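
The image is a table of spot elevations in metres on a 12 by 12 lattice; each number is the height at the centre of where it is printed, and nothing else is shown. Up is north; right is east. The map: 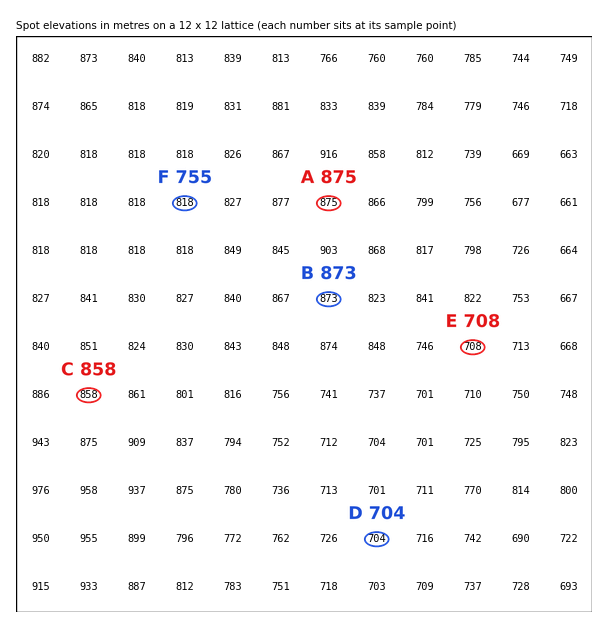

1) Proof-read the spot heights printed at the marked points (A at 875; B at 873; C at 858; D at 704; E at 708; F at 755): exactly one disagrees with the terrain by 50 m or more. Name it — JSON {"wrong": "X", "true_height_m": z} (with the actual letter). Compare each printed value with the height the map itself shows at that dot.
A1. {"wrong": "F", "true_height_m": 818}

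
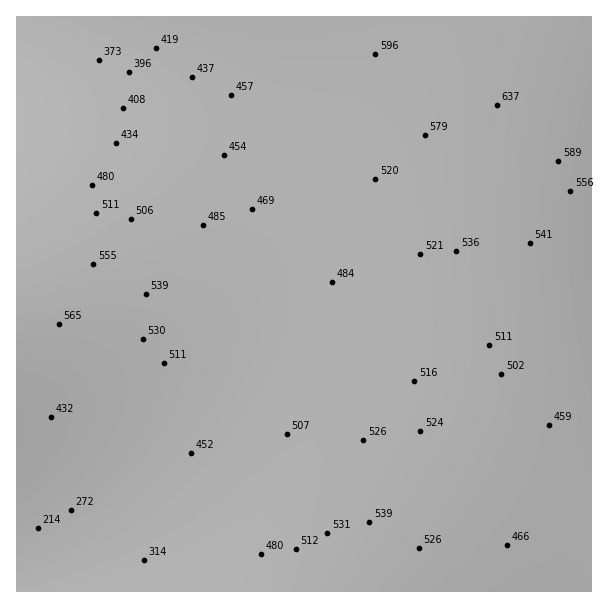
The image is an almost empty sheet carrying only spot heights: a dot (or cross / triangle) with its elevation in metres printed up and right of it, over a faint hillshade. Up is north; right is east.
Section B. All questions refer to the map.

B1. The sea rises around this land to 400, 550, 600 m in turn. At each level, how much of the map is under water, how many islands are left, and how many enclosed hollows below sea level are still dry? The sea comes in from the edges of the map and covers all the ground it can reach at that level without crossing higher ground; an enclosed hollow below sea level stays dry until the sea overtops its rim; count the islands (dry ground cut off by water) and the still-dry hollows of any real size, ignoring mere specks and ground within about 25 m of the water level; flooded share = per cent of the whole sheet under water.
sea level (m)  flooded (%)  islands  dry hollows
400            11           0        0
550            84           0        0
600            92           0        0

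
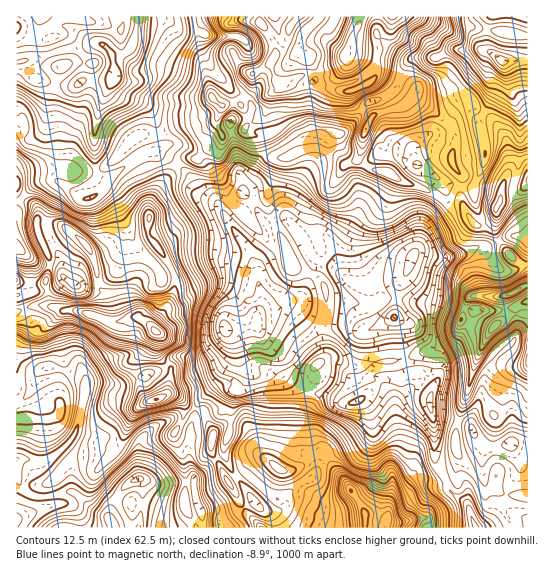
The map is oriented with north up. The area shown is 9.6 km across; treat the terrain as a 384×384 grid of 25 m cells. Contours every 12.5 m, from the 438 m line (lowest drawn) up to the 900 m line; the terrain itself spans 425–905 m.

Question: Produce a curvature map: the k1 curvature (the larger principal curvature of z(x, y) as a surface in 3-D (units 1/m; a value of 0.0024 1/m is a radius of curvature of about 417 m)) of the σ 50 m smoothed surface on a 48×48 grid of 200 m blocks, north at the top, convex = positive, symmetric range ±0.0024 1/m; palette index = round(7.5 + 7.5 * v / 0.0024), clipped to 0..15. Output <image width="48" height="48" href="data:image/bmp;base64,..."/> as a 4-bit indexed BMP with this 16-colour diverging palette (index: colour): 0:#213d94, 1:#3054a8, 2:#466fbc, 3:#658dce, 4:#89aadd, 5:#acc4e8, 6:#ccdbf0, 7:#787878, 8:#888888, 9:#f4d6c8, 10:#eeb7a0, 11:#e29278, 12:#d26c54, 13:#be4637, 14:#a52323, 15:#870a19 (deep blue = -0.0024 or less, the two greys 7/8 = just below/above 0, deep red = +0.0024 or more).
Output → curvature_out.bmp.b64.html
<image width="48" height="48" href="data:image/bmp;base64,Qk32BAAAAAAAAHYAAAAoAAAAMAAAADAAAAABAAQAAAAAAIAEAAATCwAAEwsAABAAAAAAAAAAlD0hAKhUMAC8b0YAzo1lAN2qiQDoxKwA8NvMAHh4eACIiIgAyNb0AKC37gB4kuIAVGzSADdGvgAjI6UAGQqHAJmHeKl3mIiIqLmJ6YiIiIjYu9y6iIiZmJmqqph4mIiKprirh4eJiHfZvIq6mXqoiIiJqZmJmIiMmJe5eKiIiIvJrXmZmXuIiImYd5uImYd8mZnYiYeIic+5nYl3eouIiImbmJyXdnd8eI2ZmJmHaP2qjnmZipmYiIh5qJrId4d8iZyZicu4e+ZmrYqoiaiZh3iImYisl3ebq8iYq5eJirZ3q4qImpeIiHiZiZiKqqm5iuiqmIiZm5iHmomoq4iIeImal5h5x4vZePd6qYiIqYiGiYmYvHioaJmJuImH6HisedubmJmauqmHiZmHvGipiJiIuYqI3Xd8ioibiIiZmImIiZh3rXmpiYiIqYqqv/68uqu7qZiJp2d3ioh4namYiIiIqXioe7/8iJhXiHeIp4h3iph4m+iId4iImXeYe2nYmImYeIeJmYiImImXifeId4d4mHeJmWjJeHeIeJmaiYiIiIeHaumJmod3l3iaqoq7mYiJmYeKuZmZqZiHar2ImoiYh2iYeJyJ2IiImIeIqqmZmZq5ip+HeIqodmipqqzttod4iIiImYd3iImZqp3XZ6zLd3m7mN7Lp3aId4iImYd4iHZ5vZn8eLh7ut/cu9mLtmeIeIiHmXiIhoaJn6mu3Mu87/uHrLm6x2eIeIiHmoiJl5mYfqaKiYmqp3qIi4nIu5iYh4eHmoiIqqmHev//6Ki6dlypmma7m7mIiIiHqod4l3eIjLq6/9vqZ36GiZe7iZmHeImZqHeIl3d4m5l2eoisiH+IiIjoeHiId4qYiHiIiHeJnKh3mnbaiK13iIy3iHiIiIqHiIiIh3d4aqiK6nn4ifqIiK2IiImIiZqIiIiIh3Zoq5d9qI24r8mYicmKmYl4qZmIh4iZmId4qpmqaJ6b/JmZieiJmIiKqJeIeIiaqYd4mbu8d33LpniYmuqIiIeaiYeIiZmImZh4qbnNd62olmaIecmIeHioineImph4iYd8qpi9qKqHh3h4iaqXeHmHeod5q5h3iJvrioedjKd3iYh4iIqoiJqHeYiJmqZ3nOyXepmcmpmImJmoiIipiplneJmIiMm+24aIm5ibqKqYiam6iIeKyquIm7qYiKy4iXeJqJd7mXeIiYaamHeIipx4mImamYnniHiYmZh7qHh4iYeJmZh3mY2ru5iIiHr4iHeIiZiKl5l4iJiZmZiZmLqsiJmHh3f7eIh3mYeamJmIiKiZmZiIh7pqmYmHiImvqqmKmYiph6mIiKiIeIiIia3KeoiZqpqZqpqpiIqYeJiIh5l5iZqqmtmZnLmYms2YiJmoeKqIiYd5lol3l3iIireJmLqZmZr+mIqoiaiJmYh5mIl2qYh3e4ed2amqibmLuZuqmoioiXiaqquYqZiImojLrJiHibupuIpnqoiliIiIiYmIh6iImavXa7h3acmoqHlop5aHiJmZiId6h5mHmYu2fJqJqZuomqmKeoeImYiImIiamJmGmHyHvYyImIy2m4eZy5q8u4iIiKqYqKl3ma3e24q4iXvHi6qrp5mIiA=="/>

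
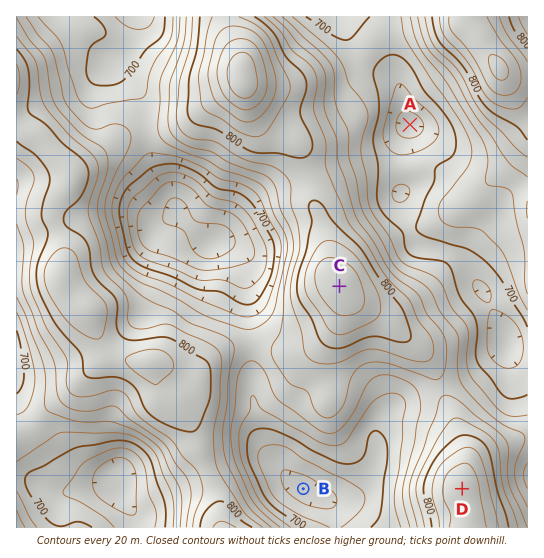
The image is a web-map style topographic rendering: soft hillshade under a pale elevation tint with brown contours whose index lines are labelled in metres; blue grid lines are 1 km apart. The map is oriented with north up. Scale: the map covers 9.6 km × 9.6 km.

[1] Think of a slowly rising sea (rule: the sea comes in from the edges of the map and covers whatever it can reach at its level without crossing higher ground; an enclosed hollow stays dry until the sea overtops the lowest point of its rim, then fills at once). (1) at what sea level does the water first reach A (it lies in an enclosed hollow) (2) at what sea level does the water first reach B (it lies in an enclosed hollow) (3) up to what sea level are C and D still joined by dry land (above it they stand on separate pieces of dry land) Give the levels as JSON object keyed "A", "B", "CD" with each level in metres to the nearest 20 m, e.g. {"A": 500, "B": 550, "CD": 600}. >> {"A": 700, "B": 680, "CD": 760}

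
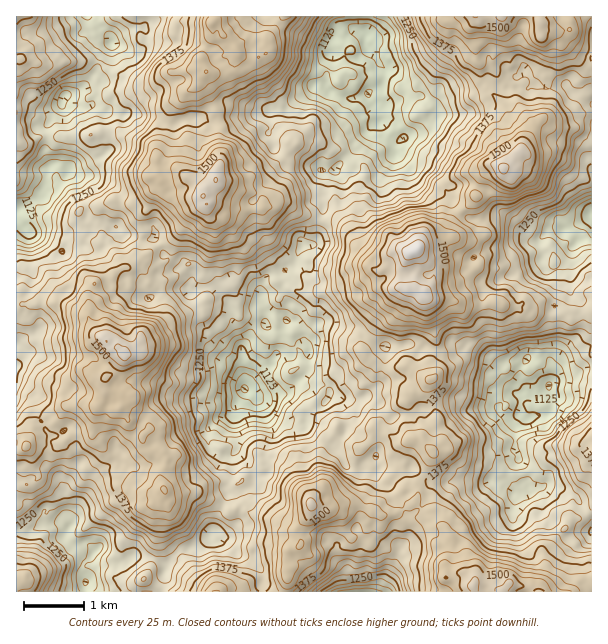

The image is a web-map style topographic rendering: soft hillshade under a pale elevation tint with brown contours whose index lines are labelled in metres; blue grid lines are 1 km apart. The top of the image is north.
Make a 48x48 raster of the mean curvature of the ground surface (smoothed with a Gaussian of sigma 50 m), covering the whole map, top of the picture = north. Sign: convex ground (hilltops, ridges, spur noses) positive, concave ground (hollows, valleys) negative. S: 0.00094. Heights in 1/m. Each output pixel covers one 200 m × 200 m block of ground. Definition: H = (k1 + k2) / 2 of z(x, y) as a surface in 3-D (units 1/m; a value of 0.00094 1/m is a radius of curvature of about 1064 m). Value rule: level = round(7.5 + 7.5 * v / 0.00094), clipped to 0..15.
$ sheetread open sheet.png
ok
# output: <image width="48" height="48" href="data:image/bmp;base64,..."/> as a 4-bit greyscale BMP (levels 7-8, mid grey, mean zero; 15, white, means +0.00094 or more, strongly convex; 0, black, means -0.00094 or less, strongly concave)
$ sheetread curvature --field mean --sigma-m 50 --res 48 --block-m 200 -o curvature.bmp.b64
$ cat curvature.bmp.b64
<image width="48" height="48" href="data:image/bmp;base64,Qk32BAAAAAAAAHYAAAAoAAAAMAAAADAAAAABAAQAAAAAAIAEAAATCwAAEwsAABAAAAAAAAAAAAAAABEREQAiIiIAMzMzAERERABVVVUAZmZmAHd3dwCIiIgAmZmZAKqqqgC7u7sAzMzMAN3d3QDu7u4A////AN92YCit+USK7KkE/IZ5h2O5eX3I382Vh/3rUD2X+gmo/KkJ+q54uTSGj6nXzXl3eYzbtFxhRhajphQoyMwxmJeHr2jnqBWWi5uFOALTKYMDNTl37MhcrqdEiFuTdnyYVCOBZ0GmK6NjIVeXjJAqmYM0qLtiNGulcRRmLYRXnLyCBmRqipRYB8SYfH8zYEg9pbVTIshs292hfpi6af3cW+t3mdZoY6eLupk5Ylyou7x6ppeHG/eaupWKmYhqollnVc21eVi5qvmeYnUVv9ypeUebZYY0VEI1V4qwTFe5OpdMiLhDqn/1JHiIc1dwmnkmyklVhWd0RciEVmeUhjpwVjkyuTpolGllqf1rk4tFqq/WJRq4y1kV5DlX/uhmgUxaufxalucY1othnIvUmXlYulr8qs94ps3d6LpGNqVajNdAhkuCdArifqa5aaqoY1YL+cl6R7m7S+p7MChEujroTZBVj3NjUxICmLhtyve6lTRFpkUBvdFlWCrDV0UjmJt2A8YrU3p81zY0pyMkJmkUcmnZpyuSc1UWVYq4dstVRou5pQJbw3d4eTZo/4lmdWYFhmmJn5Z1iEKYayWG/UiVupu5r6iDmbuFgnUgdiXv7pSVJleiWBiXzWfll2xSNAg0mVeGen/avb6ieAenhhW75wECODWClAMxh1VGqv+k/IhjmWS6iWWohVdSljSXuouHWLcSmXta3nxXacg6JXImWIypxz1Wud2L6al33ZaBMql8lbRWZqVFl4Zr6L6J+cxKqKmZTbdSAqYMo7UdebiMq3u9+rtN99uZR8WaSeRqaZMmWcMbl5SnmZ/axlY0V4mHaYK2j7i4Z3hYRJRWWHiYi4RES1WnRnEVTdqFOVa7uYNGhmh2VWd7zXTYumOojHCZSJWXVEWaqkY3qJx5ckJpd7z/lkd3aVbIGyA6iZoxgXxq5rVrUDBOhruftPyvgzOUZxNoqXQIgDpZ25WcVZeOldqc2bdKk1gzeEmq63Zp0ni+mojcfbSYSFe+eGNUM2MUYAcXze+6WLi/tmK82wWWtwKRVyv2WRS7QcQzpHdErHZemohqymnGmChCqhihr47UqqhZEQR5/WvH/KiHmFM0l2lirJmX/95hnYAEBYe72W6U/iiXZQEWnFJkJ57f+pyJlMk2V5Ajf3dQ73lwqIbIeoBLc4dYnfqqQvxtu7ZXz5alnKoyz415hoUVepiJavcqNqBbnPvHWkOmV0hWu9d5YmpERKadZJiLyWVmWIJBB3ECiFJGZc15d1W+YDMIdb77amdQRjZkec2GiFMDVohmhkV7g3h2mYjGaEZQB3upk23bhGhWhCMVUVt0ZVurZyVlO3nVVHKJnXV8qZiXYwTayFt2kjWWdnSAWLndqkqnbvvNqLq8mGmduEBJmFrYZhZZSup866h0BYi/J8ffymImVWR5iXzGUySppWqJeFAEhDBXV9WflVBbpFaXiGeieI+bpiSHM4I4hqdZzXe9dYYIICBKzVxn1V+69TlFd3iYInx9+EdFp3MAEVOM3Xn39w+49g=="/>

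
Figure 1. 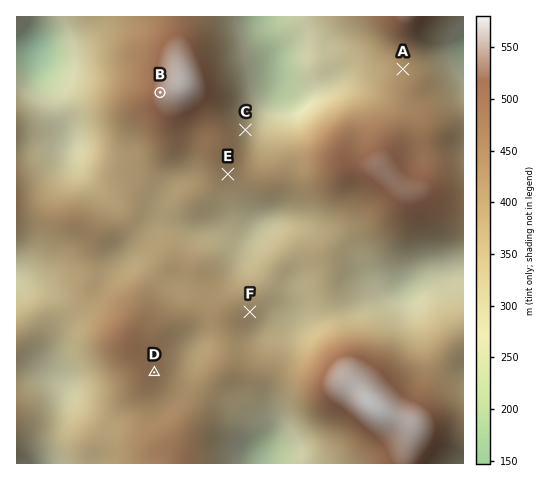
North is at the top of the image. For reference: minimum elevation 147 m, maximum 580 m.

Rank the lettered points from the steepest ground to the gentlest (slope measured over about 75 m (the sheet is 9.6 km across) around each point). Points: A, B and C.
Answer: C B A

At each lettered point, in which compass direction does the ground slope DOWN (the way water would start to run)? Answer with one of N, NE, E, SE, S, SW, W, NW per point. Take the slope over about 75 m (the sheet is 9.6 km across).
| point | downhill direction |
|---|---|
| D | E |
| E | S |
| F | E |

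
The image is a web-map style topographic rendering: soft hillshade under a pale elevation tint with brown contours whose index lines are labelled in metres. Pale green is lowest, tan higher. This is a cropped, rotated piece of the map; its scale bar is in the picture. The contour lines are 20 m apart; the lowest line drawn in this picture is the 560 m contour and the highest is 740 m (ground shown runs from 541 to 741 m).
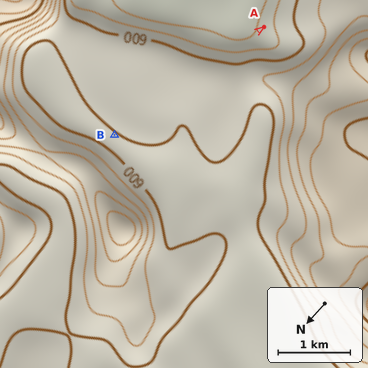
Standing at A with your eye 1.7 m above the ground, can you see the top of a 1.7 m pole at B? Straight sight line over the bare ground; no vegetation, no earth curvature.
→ no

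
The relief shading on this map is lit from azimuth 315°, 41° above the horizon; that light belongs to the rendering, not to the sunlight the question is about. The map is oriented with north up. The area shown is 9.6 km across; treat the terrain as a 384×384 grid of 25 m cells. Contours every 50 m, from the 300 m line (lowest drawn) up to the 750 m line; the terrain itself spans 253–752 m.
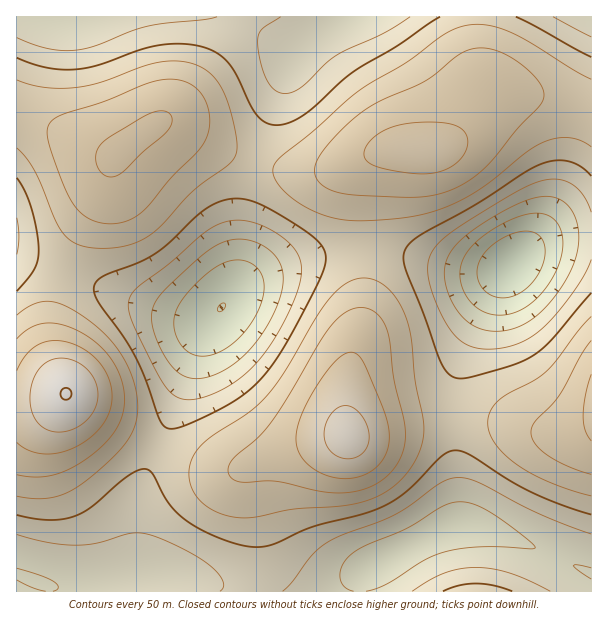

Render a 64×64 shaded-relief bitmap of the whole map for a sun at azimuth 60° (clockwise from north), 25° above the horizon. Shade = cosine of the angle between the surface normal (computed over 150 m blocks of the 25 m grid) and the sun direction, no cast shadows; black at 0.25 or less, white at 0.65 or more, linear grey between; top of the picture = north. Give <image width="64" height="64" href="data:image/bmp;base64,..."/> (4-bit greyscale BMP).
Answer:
<image width="64" height="64" href="data:image/bmp;base64,Qk12CAAAAAAAAHYAAAAoAAAAQAAAAEAAAAABAAQAAAAAAAAIAAATCwAAEwsAABAAAAAAAAAAAAAAABEREQAiIiIAMzMzAERERABVVVUAZmZmAHd3dwCIiIgAmZmZAKqqqgC7u7sAzMzMAN3d3QDu7u4A////AId2ZmVWZmd3d3dmZmZmZ3eIiIh3dmZmZ3iaq7u7uqmYdmZVVVZmZnd2ZmVVVVZneIiIiId2ZmZ3iJqqu7qqmYhlVVVVVWZmZmZVVURVVmd3iIiId3ZmZneImaqqqpmHdlVERFVVZmZmVVRERERVZneIiId3ZmZnd4iZmZmYh3ZlREREVVZmZmVURDM0RFVmd3d3d2ZmZmd3iIiIiIdmVUQzNERVVmZmVUQzMzNEVWZnd2ZmZmZmZ3d3iHd3ZlVEMzM0RVVmZmVUQzMzM0RVZmZmZVVVVmZnd3d3ZmVUQzMzMzRFVmZmZVRDMiMzRFVmZVVVRFVWZmd3ZmZVRDMyIiIzNFVmZ3ZlVDMyIzRFVVVVRERERVZmd3ZmVEMzIiIiIjNEVWZ3d2VUMyIzNEVVVVRDMzNFVmd3dmVEMiIRESIiM0VWZ3d3ZVQzMzNEVVVVRDMzM0VWd3d2VEMiERERIiI0RVZnd3dmVDMzM0VVZVVDMiIzRWd4h3ZUMiERERIiM0RFVmd3d2ZUQzM0RVZlVEMiIjRWeIiIdlQyERERIiMzREVWZ3d3dmVERERVZmZUQyIjNGeImZh2VDIRESIjMzNERFVnd4d3ZVRERVZmZlRDIjNFaJmqmYdUMiEiIzNEREREVWZ4iId2ZVVVVmZmVEMzNFZ4mrqph1QyIiMzREREMzRFZ3iIiIdmZVZmZmVUQzM0V4mru6qHZUMzM0RFVEQzM0VniJmZmHdmZmZmZVRDM0VnmrvLupdlQzNEVVVURDMzRWeJqqqpiHdmZmZlVEM0RXiavMy6mGVEREVVZVRDMjNFaJqru7qZh3dmZmVURERWeKu8zLqYdlVVVWZmVEMiM0V4q7zMy6mYd3ZmVURERFZ5q7zLuph2VVVmZmZUMyIzVomszd3MupiHdmVVREREVnmrvMu6mHZmZmZmZVQzIzRXirze7t3LqYd2ZVRENERWeaq7u6qYd2Zmd3ZlVDMzRWibze7u7cuph3ZlREMzRFZ4mru7qpiHd3d3dmVEMzNFeKze7/7ty6mIdlVEMzNEVniaq7uqmYiHd3d2ZUQzRFaJvN7//+3Lqph2VUMzMzRWeJqquqqpmYiIh3ZVRDNFZ4q83v/+7cupmHZUQzMjNFZ4iaqrqqqpmZiHdlVEM1V4ms3e7u7dy6mYdlRDMiIzRWeJqru7uqqqmYd2VEREVnirzd7u3dy7qYh2VEMiIjNFZ4mqu7u7u7qph2ZURERmeavM3d3My7qpiHZUMyIiM0Vniaq7vMzMu6mHZVRERGeJq7zMzLu6qZmHdlQzIiIjRWeJqrvMzMzLqYdlRDREZ4mau7u6qqmZmId2VDMiIiNFZ4mrvMzd3Mu6h2VDM0RmeJmqqpmZmIiIh3ZUMiIiI0Vniau8zN3dzLqHZUMzRFZ4iZmYiIiIiIiHdlQyIiIjRWeJqrvM3dzLuYdUMzMzVWd4iHd3d3d4iHdmVDIhIiNFZ4mau8zMzMuphlQyIjNEVmZ2ZmZmZ3eId2ZUMiESI0VniJqqu7zLu6l2VDIiIjRFVVVVVVZnd4h3ZUQyERIjRWd4iZqqu7uqmHZTIiIiMzREVVVVVmd3iHdlQyIREiNFVneIiZmaqpmHZUMiEREiMzREREVWZ3iId2VDIhESI0RWZ3d4iIiYiIdlQyIRERIiMzNERVZneIh3ZUMiERIjRFVmZmZ3d3d3dmVDIhERERIjM0RVZneIiHZlQyIREiM0RVVVVWZmZ3dmVUMiERERESIzRFVneIiIdmVDIiEiIzREVVVVVVZmZmZVQzIREAARIjNEVmd4iId2ZUMyIiIzNEREREREVVZmZmVEMiERABESM0VWd3iIh3ZlRDMiIzM0RERERERFVmZmZVQzIREAESI0RWZ3iIiHdmVUQzMzM0RERERERFVWZnZmVUMiERERIjRVZnd4iHd3ZlVERERERERERERFVWZ3d3ZlRDIRERIjNFVmd3d3d3d2ZlVURERERFVVVVVWZ3d3d2ZUMiIRIjNEVmZ3d3d3d3d2ZmVVVEVVVVVVVmZ3eIiHdlRDIiIjNEVWZnd3d3d4iId3ZmVVVVVVVmZmZ3eIiId2VUMzMzNEVWZmd3d3eIiIiIh3ZlVVVVZmZnd3eIiIiHZlRDM0RFVWZmZmd3d4iZmZmIdmVVVVZmZ3d3eIiIiId2VUREVVVmZmdmZ3d4iZqqqpiHZlVVVmZ3d3eIiIiId3ZlVVVmZmd3d3Znd4iZqruqmYdmVVVWZ3d3d3iIiIh3dmZlZnd3d3d3d3d3iZqru7qph2ZVVVZnd3d3d3d3d3d3d2ZniIiIh3d3d3iJqru7u6mHZlVVVmd3d3d3d3d3d3d3d3iZmYiId3d3eJmru8u7qYdmVVVWZ3d3d3d3d3d4iIiIiZmZmYh3d3eImqu8y7qph2ZVVWZmd3d2ZmZ3eIiJmZmaqqmZiId3d4iaq7u7upiHZlVWZmZmZmZmZnd4iZmaqqqqqZmId3d4iZqru7upmHdmZmZmZmZmZmZnd4iZqqqru6qpmIh3d3iJmqqqqpmId2ZmZmZmZmZmZmd4maqru7u7qqmYh3d3eImZqqqZmId3dnd3d3ZmZmZmd4maq7u7u7qpmYh3d3d4iJmZmZiId3d3d3d3d2ZmZmZ4iaq7u7u7upmId3d3d3iIiIiIh3d3d3d4iId3ZmZmZ3iaq7u7u7upmId3dmd3eIiIiHd3dmZ3eIiIiHdmZmZniJqru7u7uq"/>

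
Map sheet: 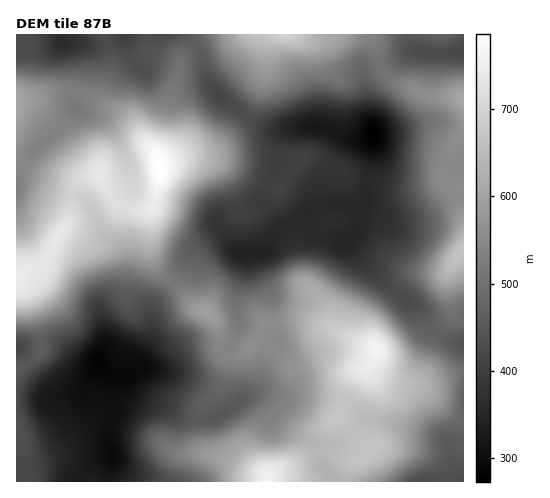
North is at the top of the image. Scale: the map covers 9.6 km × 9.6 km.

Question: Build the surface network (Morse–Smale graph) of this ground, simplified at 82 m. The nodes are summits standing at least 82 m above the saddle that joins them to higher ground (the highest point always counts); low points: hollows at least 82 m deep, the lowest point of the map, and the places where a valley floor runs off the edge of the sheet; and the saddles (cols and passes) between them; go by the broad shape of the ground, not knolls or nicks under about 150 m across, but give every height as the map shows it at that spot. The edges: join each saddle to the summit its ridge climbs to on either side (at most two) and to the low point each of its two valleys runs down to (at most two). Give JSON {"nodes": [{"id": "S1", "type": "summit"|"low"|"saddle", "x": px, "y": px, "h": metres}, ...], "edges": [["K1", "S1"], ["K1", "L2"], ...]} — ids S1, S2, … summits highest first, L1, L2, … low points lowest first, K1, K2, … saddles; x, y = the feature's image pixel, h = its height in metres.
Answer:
{"nodes": [
{"id": "S1", "type": "summit", "x": 160, "y": 169, "h": 786},
{"id": "S2", "type": "summit", "x": 376, "y": 350, "h": 763},
{"id": "S3", "type": "summit", "x": 267, "y": 481, "h": 760},
{"id": "S4", "type": "summit", "x": 284, "y": 35, "h": 699},
{"id": "S5", "type": "summit", "x": 463, "y": 250, "h": 670},
{"id": "L1", "type": "low", "x": 374, "y": 134, "h": 273},
{"id": "L2", "type": "low", "x": 97, "y": 361, "h": 284},
{"id": "L3", "type": "low", "x": 62, "y": 43, "h": 362},
{"id": "K1", "type": "saddle", "x": 319, "y": 453, "h": 640},
{"id": "K2", "type": "saddle", "x": 75, "y": 92, "h": 527},
{"id": "K3", "type": "saddle", "x": 172, "y": 282, "h": 515},
{"id": "K4", "type": "saddle", "x": 382, "y": 68, "h": 502},
{"id": "K5", "type": "saddle", "x": 437, "y": 331, "h": 471},
{"id": "K6", "type": "saddle", "x": 195, "y": 44, "h": 464},
{"id": "K7", "type": "saddle", "x": 367, "y": 177, "h": 357}],
"edges": [["K1", "S2"], ["K1", "S3"], ["K1", "L1"], ["K1", "L2"], ["K2", "S1"], ["K2", "L1"], ["K2", "L3"], ["K3", "S1"], ["K3", "S2"], ["K3", "L1"], ["K3", "L2"], ["K4", "S4"], ["K4", "S5"], ["K4", "L1"], ["K5", "S2"], ["K5", "S5"], ["K5", "L1"], ["K6", "S1"], ["K6", "S4"], ["K6", "L1"], ["K6", "L3"], ["K7", "S1"], ["K7", "S5"], ["K7", "L1"]]}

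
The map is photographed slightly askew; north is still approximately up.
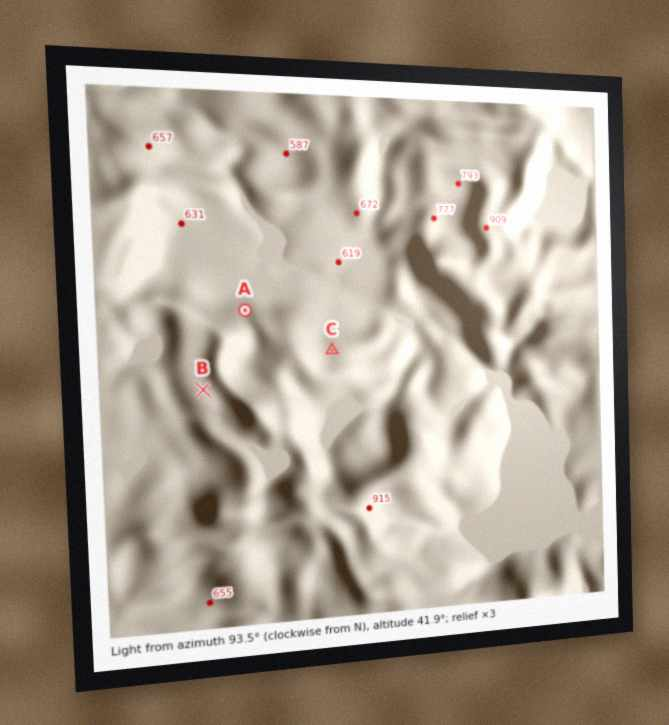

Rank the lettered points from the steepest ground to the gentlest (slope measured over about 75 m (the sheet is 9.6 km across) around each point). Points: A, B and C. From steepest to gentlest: A C B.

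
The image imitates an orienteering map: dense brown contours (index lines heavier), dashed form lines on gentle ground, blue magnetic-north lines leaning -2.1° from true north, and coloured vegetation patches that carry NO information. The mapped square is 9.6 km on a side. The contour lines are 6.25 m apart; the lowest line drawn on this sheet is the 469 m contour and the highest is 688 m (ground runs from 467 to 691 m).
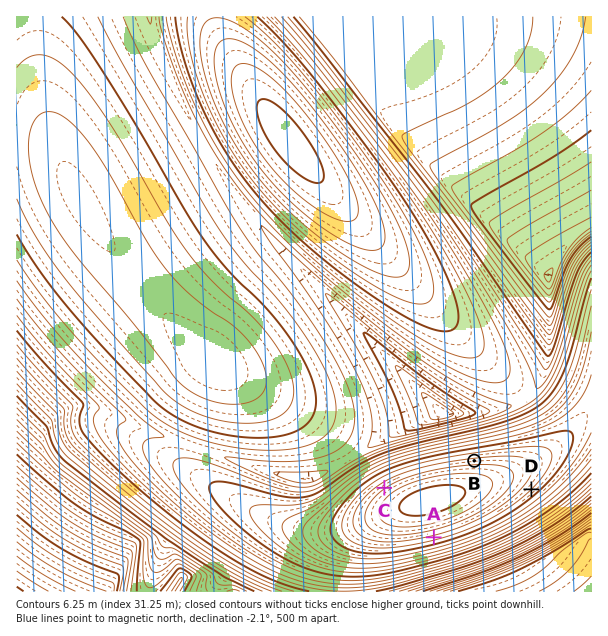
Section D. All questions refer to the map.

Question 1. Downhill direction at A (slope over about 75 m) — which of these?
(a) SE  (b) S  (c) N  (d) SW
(b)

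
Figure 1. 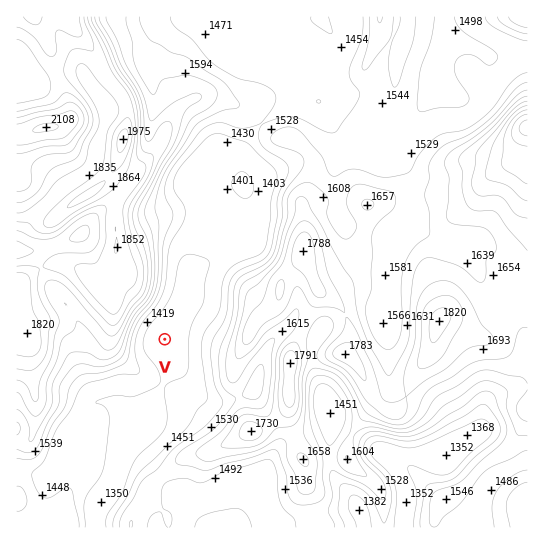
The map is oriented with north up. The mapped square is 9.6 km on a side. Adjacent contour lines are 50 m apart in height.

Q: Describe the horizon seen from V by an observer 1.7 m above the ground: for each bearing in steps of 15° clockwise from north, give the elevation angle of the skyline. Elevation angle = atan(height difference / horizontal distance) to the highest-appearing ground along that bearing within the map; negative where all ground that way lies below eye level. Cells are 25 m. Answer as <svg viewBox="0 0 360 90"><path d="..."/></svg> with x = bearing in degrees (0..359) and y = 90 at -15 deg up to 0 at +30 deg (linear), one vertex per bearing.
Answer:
<svg viewBox="0 0 360 90"><path d="M0 49l15 7 15-1 15-4 15-8 15-5 15-3 15 3 15 4 15 1 15 3 15 3 15 5 15 2 15-4 15-3 15-5 15-12 15-8 15-6 15-3 15 2 15 2 15 12"/></svg>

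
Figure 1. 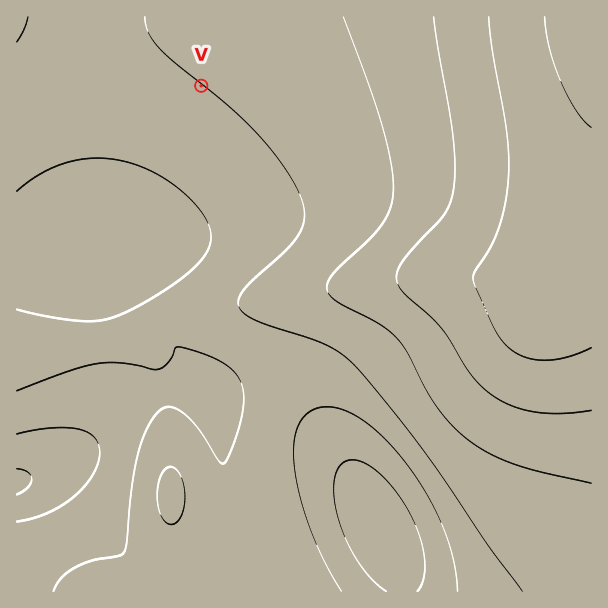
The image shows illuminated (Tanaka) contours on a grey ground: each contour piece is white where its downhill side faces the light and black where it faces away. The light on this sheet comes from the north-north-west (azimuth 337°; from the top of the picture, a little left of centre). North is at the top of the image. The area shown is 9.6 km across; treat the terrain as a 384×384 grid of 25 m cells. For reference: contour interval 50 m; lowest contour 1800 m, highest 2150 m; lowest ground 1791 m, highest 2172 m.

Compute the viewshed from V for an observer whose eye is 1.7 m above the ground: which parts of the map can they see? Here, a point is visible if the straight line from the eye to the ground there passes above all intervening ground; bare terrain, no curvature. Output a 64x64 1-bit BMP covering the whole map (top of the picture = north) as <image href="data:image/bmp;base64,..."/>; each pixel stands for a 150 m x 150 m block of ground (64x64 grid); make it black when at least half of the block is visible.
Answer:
<image width="64" height="64" href="data:image/bmp;base64,Qk0+AgAAAAAAAD4AAAAoAAAAQAAAAEAAAAABAAEAAAAAAAACAAATCwAAEwsAAAIAAAAAAAAA////AAAAAAB/8AYAAAAAAP/wAAAAAAAA//AAAAAAAAD/8AAAAAAAAP/wAAAAAAAA//AAAAAAAAA/8AAAAAAAAAPwAAAAAAAAADAAAAAAAAAAGAwAAAAAAAAIOAAAAAAAAAn4AAAAAAAAD/gAAAAAAAAH+AAAAAAAAAf4AAAAAAAAB/AAAAAAAAAD8AAAAAAAAAPgAAAAAAAAA+AAAAAAAAABgAAAAAAAAAAAAAAAAAAAAAAAAAAAAAAAAAAAAAAAAAAAAAAAAAAAAAAAAAAAAPAAAAAAAAAA//AAAAAAAAD//wAAAAAAAP/AAAAAAAAA//wAAAAAAAD//8AAAAAAAP///gAAAAAA////8AAAAAD/////4AABAP///////AcA///////+D4D///////+fgP/////////A//H//////8D/4D//////wP/AH//////g/8AP/////+D/wAf/////4P/AB//////g/8AH/////+D/4AP/////8P/gA//////w//AD//////D/+Af/////8P/4B//////w//wH//////D//g//////8P/////////w//////////D/////////8P/////////w//////////j/////////+P/////////4////w/////j//AAA////+P/gAAB////4/4AAAB////j/AAAAD///+A=="/>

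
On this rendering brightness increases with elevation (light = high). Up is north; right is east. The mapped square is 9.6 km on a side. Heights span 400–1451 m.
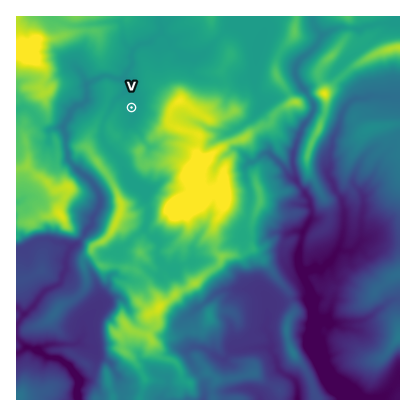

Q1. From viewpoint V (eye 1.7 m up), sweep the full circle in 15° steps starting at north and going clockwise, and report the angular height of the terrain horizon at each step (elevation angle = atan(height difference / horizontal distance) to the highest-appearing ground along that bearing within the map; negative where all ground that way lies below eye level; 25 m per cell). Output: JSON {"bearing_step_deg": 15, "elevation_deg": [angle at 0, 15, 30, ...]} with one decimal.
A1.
{"bearing_step_deg": 15, "elevation_deg": [1.5, 1.1, 2.4, 3.3, 6.0, 14.8, 19.5, 19.8, 17.7, 14.2, 11.2, 9.8, 6.8, 5.8, 7.5, 7.1, 4.9, 5.0, 5.1, 7.3, 9.0, 5.2, 4.5, 2.9]}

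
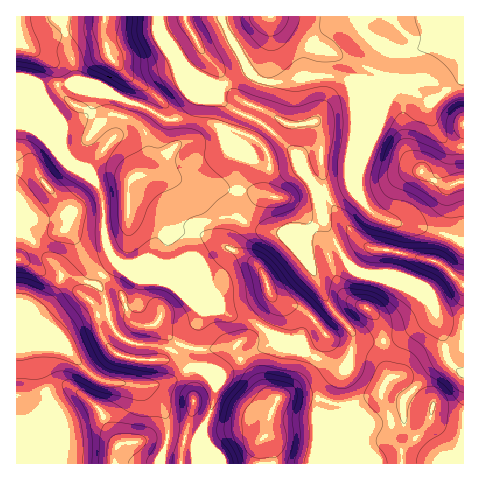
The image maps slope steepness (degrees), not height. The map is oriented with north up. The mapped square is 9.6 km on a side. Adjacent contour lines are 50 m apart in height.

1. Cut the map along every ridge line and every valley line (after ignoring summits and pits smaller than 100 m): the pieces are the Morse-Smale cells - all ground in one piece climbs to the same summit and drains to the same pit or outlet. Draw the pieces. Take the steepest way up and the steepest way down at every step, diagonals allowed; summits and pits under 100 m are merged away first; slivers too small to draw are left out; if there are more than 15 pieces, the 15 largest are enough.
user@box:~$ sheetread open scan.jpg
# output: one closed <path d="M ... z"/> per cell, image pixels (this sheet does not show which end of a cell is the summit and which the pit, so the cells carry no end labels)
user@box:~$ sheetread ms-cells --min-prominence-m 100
<path d="M221 16l-61 1 0 9 4 12 12 12 9 16 14 11 21 10-25 9-7 14-10 9-10 1-25-14-28-11-26-3-19-8-10 0-19 4-25 24 0 146 5-2 8-14 9-8 28-4 8 8 12 24 22 16 14 17-2 5-5 2-21 3 5 13 1 12 7 14 9 9 8 4 17 3 30 0 15 9 6 13 1 25-10 44-5-6-11-2-5 12 0 9 301 0 1-90-9-6-9-11-2-17-9-31-9-9-12-9-32-15-18-2-11-6-9-10-20-36-2-28 29-11 37-89 2-12-9 0-14-3-19 1-9-3-38 0-24 5-17-2-13-12z"/><path d="M66 230l-28 4-9 8-8 14-5 3 0 204 35 0 1-46-3-19-9-23-1-29 14 0 14 4 20 21 14 9 33 5 10 3 18 19 3 7 3 9-1 19 13 4 2 5 11-44 0-18-4-17-14-11-42-2-17-6-9-9-6-10-3-21-5-9 5 1 17-3 5-2 2-5-14-17-22-16-12-24z"/><path d="M236 217l-18 1-21 6-4 8-1 23-4 3-16 5-31-3-7 3-8 1 42 18 19 14 28 10 14 9 22 5 16 11 9 8 67 29 7-8 3-26-25-32-16-31-6-28 3-12-18-1-7 3-14-1-17-5z"/><path d="M159 16l-142 0-1 95 25-23 19-4 10 0 19 8 26 3 28 11 25 14 12-2 8-8 7-14 25-9-21-10-14-11-9-16-12-12-4-12z"/><path d="M463 72l-1 6-7 7-22 15-7 0-14-8-14-4-7-7-4 20-29 73 2 23 15 17 18 8 20 3 26 7 22 9 3 0z"/><path d="M388 94l-37 89-29 11 2 28 20 36 9 10 11 6 11 0 21 8 18 9 18 15 11 29 3 22 9 11 8 5 1-131-37-14-29-4-14-5-14-8-10-14-2-10 1-18 25-59z"/><path d="M53 346l-15 1 2 28 9 23 3 19 0 47 61 0 2-13 4-7 29-4 19 1 1-18-3-9-3-7-18-19-10-3-33-5-14-9-20-21z"/><path d="M362 16l-140 0-1 2 26 50 13 12 17 2 24-5 38 0 9 3 19-1 14 3 9-1 4-15 0-11 6-5-30-12-6-9z"/><path d="M153 440l-34 4-4 7-1 12 47 1 1-9 5-13z"/>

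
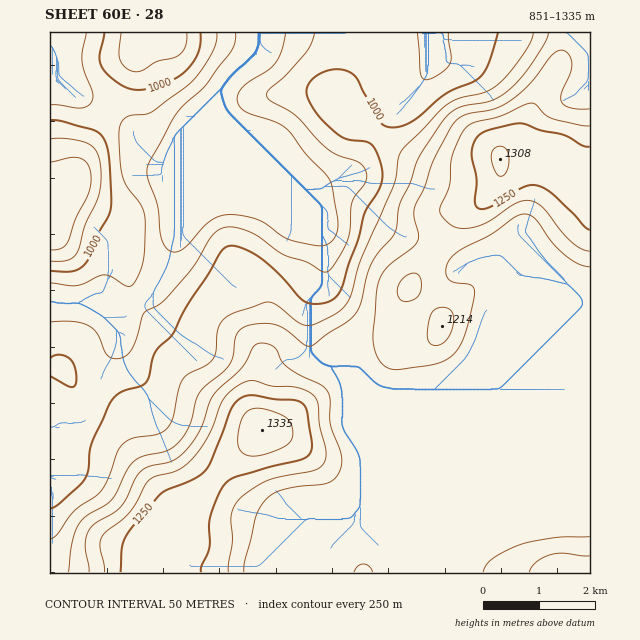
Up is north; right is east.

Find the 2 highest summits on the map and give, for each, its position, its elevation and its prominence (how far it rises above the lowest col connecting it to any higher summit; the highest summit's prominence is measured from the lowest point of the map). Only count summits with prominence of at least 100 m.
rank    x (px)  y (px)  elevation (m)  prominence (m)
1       262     430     1335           484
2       500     159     1308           189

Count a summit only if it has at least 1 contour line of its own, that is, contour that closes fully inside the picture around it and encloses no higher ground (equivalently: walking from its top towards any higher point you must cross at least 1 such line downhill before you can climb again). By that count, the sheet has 4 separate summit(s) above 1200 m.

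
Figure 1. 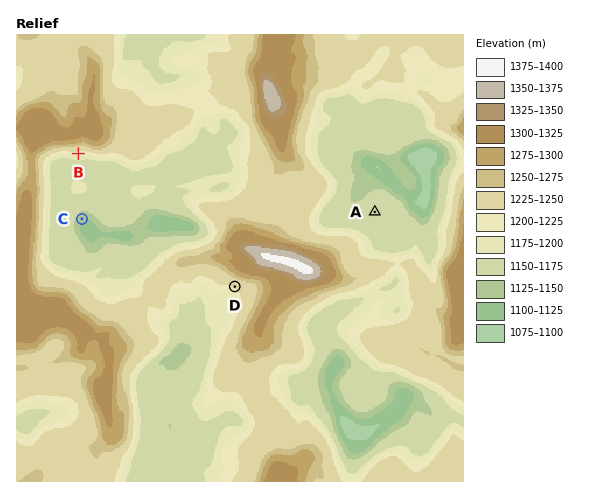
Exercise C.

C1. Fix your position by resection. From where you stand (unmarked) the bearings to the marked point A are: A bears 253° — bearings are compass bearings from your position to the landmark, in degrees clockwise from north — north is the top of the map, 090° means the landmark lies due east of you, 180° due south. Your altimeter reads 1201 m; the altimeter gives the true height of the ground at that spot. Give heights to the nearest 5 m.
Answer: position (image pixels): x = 451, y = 189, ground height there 1200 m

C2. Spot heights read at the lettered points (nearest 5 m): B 1215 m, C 1130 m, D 1230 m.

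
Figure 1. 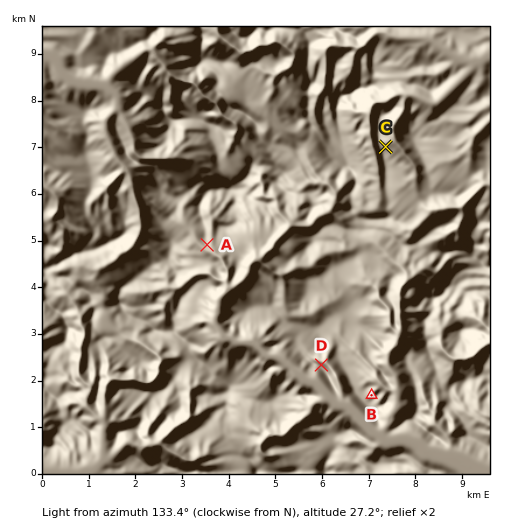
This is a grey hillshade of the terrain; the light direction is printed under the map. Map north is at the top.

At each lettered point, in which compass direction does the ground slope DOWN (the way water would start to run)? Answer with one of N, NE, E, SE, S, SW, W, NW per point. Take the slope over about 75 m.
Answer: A S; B NE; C NE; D NE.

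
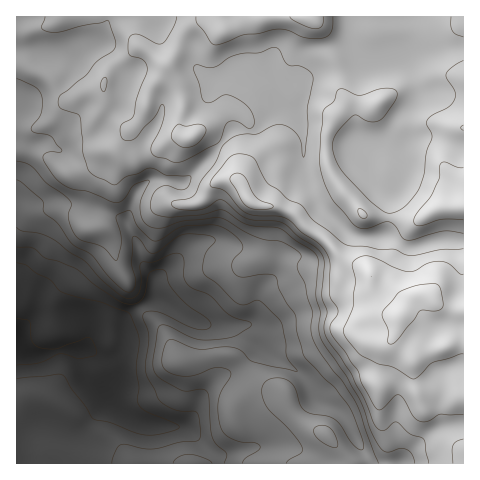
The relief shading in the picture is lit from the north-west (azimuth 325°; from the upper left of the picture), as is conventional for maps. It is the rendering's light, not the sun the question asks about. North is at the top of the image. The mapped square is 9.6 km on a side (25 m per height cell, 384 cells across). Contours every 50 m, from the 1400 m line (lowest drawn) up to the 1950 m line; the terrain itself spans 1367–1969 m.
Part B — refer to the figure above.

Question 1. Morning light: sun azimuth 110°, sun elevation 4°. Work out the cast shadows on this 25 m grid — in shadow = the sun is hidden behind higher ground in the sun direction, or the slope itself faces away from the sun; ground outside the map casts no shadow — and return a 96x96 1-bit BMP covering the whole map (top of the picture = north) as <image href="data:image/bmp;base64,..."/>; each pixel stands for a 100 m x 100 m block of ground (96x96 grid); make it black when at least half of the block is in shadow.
<image width="96" height="96" href="data:image/bmp;base64,Qk2+BAAAAAAAAD4AAAAoAAAAYAAAAGAAAAABAAEAAAAAAIAEAAATCwAAEwsAAAIAAAAAAAAA////AAAAAAAAAAYAAA/gAAAeH/gAAB4D8B//4AA+P/gAAB4P8H//8AB+f/gAABgf+f8/jAD+f9wAAAA///AADgH8P9wAAAB///AAHwP8A8AAAAB///gAPwf8AAAAAAB///gAfw/8AAAAAAB///gAf5/4EAAAAAD///wAAf/4OAAAAAA///wAAf/4fAAAAAA///wAA//4fAAAAAH///wAB//4fAAAAAP///wAD//4eAAAAA////4AH//4eAgAAB////4AH//4eAAAAD////+Af//4eADAAD/+Af/B///wMADgAH/+AD/n///wAAD+AH//AAf////wAAD/gP//AAD////gAAD/gf//gAH///+AAAD/g///gAH///+AAAB/B///gAP///+AAAAAD///gP////+AAAAgH///gf////+AAADwP///h/////+AAAD4P///j/////8AAAD4f///H/////8AAAD8////f/////8AAAB9///+//////+AAAAf//////////+AAAAP///////////wAAAF///////////wgAAAf/B////////wAAAAAA4////////gAAACAD4f///////gAAAAAH4f///////gCAAAAf4f///////wHgAAB/wf///////wH4AAH/wf///////wH4AAP/g////////wH4AA//g////////gP8AJ//A////////gP+AZ/+A////////gf/MD/8Az//////Pgf/MD+AA5/////+PDD8AD+AB4/////8AHgAAB/AB4f////wAD4AAD/ADwP////AAB4AAH/ADwH///+AAB8AAP/gHwA/+P+AOA+AAf/APwAH+B4A/A/AB/+AP4AA+AAB/B/wD/8AP8AA+AAH+D/4D/8AP/gB+AAP8H/8D/4AH/vj+AAfwH/+AB4AH/fz+AA/wP/+AAAAH///8AA/gP/+AAQAH///4AB/gf/+APwAD///wAD/Af/+AfwAA///wAH+AP/+B/wAAP//4AH+AB/+D/gAAP//4AH+AA/+D+HgAA//4AH+AA/+D8PgAAf/4AP8AA/+A8fwAAB/4AP8AA/+AM/wAcAf8AP8AA/+AD//AeAD8AH8AA/+AD//gfgA4AH8AAP+AD/nwfwAAAH8AAB+AAHj4fzAAAP+AAAPA4Hj4fxAAAP+AAAPh+DxwP4AAAf+AAA/x/B4HH4AAAf+AAD/5/A4Pj4AAAf+AAD/7/g8Pj4AAAf/BwD/D/gcPz4AAAf/h4AAD/gIPx4AAAP/h8AAD/OAfwAAAAD/j8AAD/P8P4AAAAB/j+AAB8P8P4AAAAB/h+AAAAP8P8AAAAA/AAAAAAP+H8AAAAAeAAAAAAf+H+AAAAAAAAADgA//D+AAAAAAAAAHwA//x/AAAAAAAAADwA//8/gAAAAAAAAAAAP/+DgIAAAAAAAAAAB/+DwcAAAAAAAAAAA/+Dw8AAAAAAAAAAA/+D48AAAAAAAAAAAf8D48AAAAAAAADgAP8D8AAAAAAAAAD+AD8D/AAAAAAAAAD/AA4D/AAAAAAAAAA="/>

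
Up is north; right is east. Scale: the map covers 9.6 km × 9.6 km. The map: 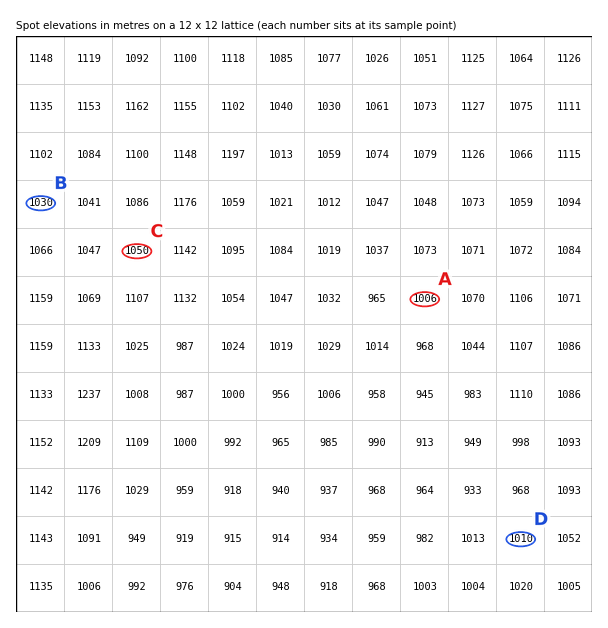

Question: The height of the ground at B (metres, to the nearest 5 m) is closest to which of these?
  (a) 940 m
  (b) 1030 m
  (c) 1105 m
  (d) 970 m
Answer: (b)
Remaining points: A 1005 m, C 1050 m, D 1010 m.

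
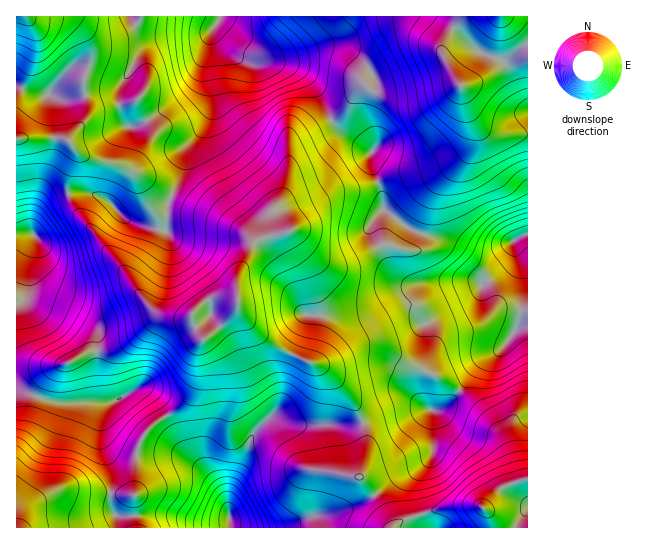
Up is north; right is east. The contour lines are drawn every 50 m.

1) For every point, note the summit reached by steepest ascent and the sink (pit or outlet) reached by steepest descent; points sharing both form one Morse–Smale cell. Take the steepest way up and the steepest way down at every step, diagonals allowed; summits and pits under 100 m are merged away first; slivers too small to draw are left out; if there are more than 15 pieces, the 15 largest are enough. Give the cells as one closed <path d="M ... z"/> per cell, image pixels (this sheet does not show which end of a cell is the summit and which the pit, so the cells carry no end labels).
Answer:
<path d="M331 120l-34 19-8 7 0 21-2 16-4 14-10 13 2 13 6 10-22 6-6 4-16 34 0 21-23-1-9 4-13 13 0 7 8 14 5 4 9-7 24-25 2 6 12 14 18 16 33 17 16 5 11 8 19 22 14 28 30-11 20-3 28 0 8-5 10-11 20-30 20-12 17-21 8-35-1-29-9-21 1 10-3 8-9 9-21 13-8-5-43 1-14 3-16-3-12-14-8-22-9-16 3-11 9-8 0-3-4-21-9-23 0-10-14-12-15-8z"/><path d="M527 16l-64 1-10 10-10 19 1 12 15 27-6-1-59 11-11 0-21-8-9 8-6 14-15 12 10 12 15 8 14 12 0 10 9 23 4 21 0 3-9 8-3 11 9 16 12 29 8 7 8 3 65-4 8 5 21-13 9-9 3-8-1-10 10 26 0 24-6 33 10-2z"/><path d="M86 192l-11 0-16 4-10 5-13 14-4 11 4 16-8 24 1 29 10 9 26 9 17 10 14 11 3 59 6 8 10 0 20-12 7-1 13 10 11 18 13-8 10-10 6-9 2-18 0-22 7-10-12-18 0-7 9-10 9-5 27-1 0-21 12-23 3-12-9-10-10-5-35-11-31 0-2 15-22-4-18-8-18-19z"/><path d="M527 327l-8 0-20 24-18 10-22 32-16 15-6 3-24-2-20 3-30 11 4 14 0 13-7 27 20 26 11 19 0 6 137-1z"/><path d="M465 16l-335 0 8 11 15 6 55 0-11 6-42 4-12 6-23 37 0 27 7 14 8 0 16-8 36-26 10-15 14-49 2 1 3 11 6 7 21 13 8 3 27-1 15 4 9 5 15 18 14 30 16-11 6-14 9-8 21 8 11 0 59-11 6 1-15-27-1-12 10-19z"/><path d="M213 29l-4 9-2 23 5 30 0 16-7 18-20 24-2 24-14 26-2 16 31 1 28 8 17 8 8 7 2 6 6-6 22-6-6-10-2-13 10-13 4-14 2-16 0-21 8-7 33-18 1-3-14-28-15-18-9-5-15-4-27 1-8-3-22-14-8-12z"/><path d="M238 307l-24 25-15 13-4 44-6 9-10 10-12 7 16 34 34 36 10 20 2-12 15-30 5-21 7-12 14-13 29 8 55 0 9-3-14-27-19-22-11-8-16-5-33-17-18-16-12-14z"/><path d="M275 417l-5 0-5 4-9 9-7 12-5 21-15 30-1 17 2 18 161-1 0-5-11-19-20-26 7-27 0-13-5-14-8 2-55 0z"/><path d="M129 16l-100 1 4 2 22 0 14 2 16 14 6 11 0 16-7 16 4 36-3 7-16 17-1 3 3 4 12 11 18 5 13 2 19 9 18 35 6 6 9 3 3-17 14-26 2-24 20-24 7-18 0-16-5-25 2-24-12 36-8 13-38 28-16 8-8 0-7-14-1-23 16-29 12-14 20-7 30-1 11-6-55 0-15-6z"/><path d="M17 387l0 141 3-3 3-12 8-9 27-15 59 6 18-1 1-39 3-10 6-12 12-12 8-4-6-14-12-12-9-3-28 15-55 0-25-8z"/><path d="M29 16l-13 1 0 121 43-1 10 3 16-19 3-7-4-36 7-16 0-16-6-11-16-14-14-2-22 0z"/><path d="M31 233l-15 1 0 152 14 9 25 8 55 0-5-2-6-8-3-59-14-11-17-10-26-9-10-9-1-29 8-24 0-5z"/><path d="M59 137l-43 2 1 94 16 2-1-9 7-15 10-10 10-5 16-4 16 1 16 7 18 19 10 5 30 6 2-13-10-4-6-6-18-35-19-9-13-2-18-5-16-16z"/><path d="M166 416l-9 5-12 12-8 16-2 24 1 54 93 1 0-15-8-23-38-41z"/><path d="M73 489l-15 0-27 15-8 9-4 14 117 0-2-32-37-2z"/>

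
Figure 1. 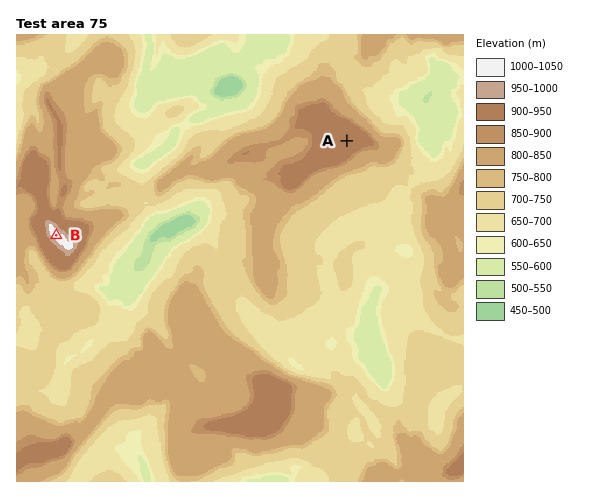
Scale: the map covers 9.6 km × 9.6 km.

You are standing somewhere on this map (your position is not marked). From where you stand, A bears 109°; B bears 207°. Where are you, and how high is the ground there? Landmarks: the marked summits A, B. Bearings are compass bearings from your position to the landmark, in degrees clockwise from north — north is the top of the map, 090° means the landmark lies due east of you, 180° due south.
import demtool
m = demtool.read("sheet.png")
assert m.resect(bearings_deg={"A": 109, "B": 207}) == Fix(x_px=141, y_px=70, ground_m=620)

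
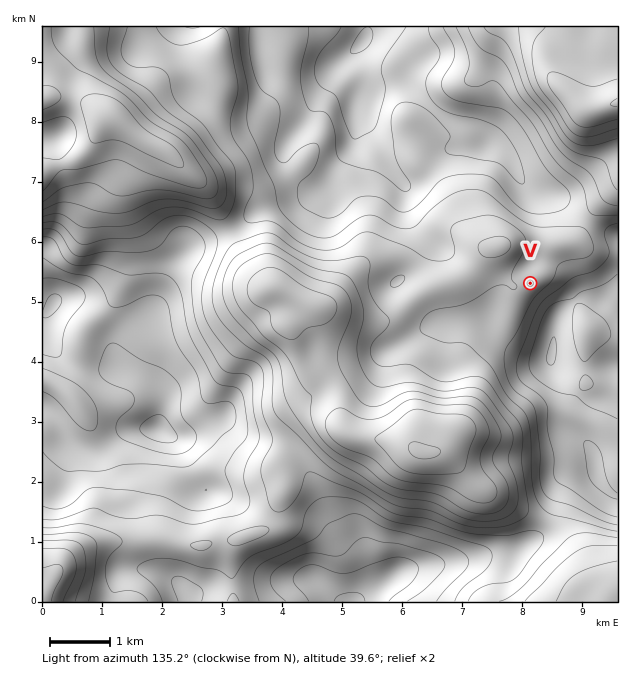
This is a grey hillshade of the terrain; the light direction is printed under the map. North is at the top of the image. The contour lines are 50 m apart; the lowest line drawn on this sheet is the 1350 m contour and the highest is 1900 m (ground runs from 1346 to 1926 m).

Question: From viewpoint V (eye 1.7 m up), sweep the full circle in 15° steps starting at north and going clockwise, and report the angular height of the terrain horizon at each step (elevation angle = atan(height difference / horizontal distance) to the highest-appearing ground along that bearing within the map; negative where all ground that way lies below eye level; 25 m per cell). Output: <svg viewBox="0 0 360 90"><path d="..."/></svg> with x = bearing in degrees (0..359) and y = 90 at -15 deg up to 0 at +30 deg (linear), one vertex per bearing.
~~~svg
<svg viewBox="0 0 360 90"><path d="M0 50l15 1 15 2 15 0 15-2 15-3 15-5 15-5 15-5 15-3 15 1 15 6 15 9 15 8 15 1 15 2 15 1 15-2 15 1 15 1 15-2 15-2 15 0 15-2"/></svg>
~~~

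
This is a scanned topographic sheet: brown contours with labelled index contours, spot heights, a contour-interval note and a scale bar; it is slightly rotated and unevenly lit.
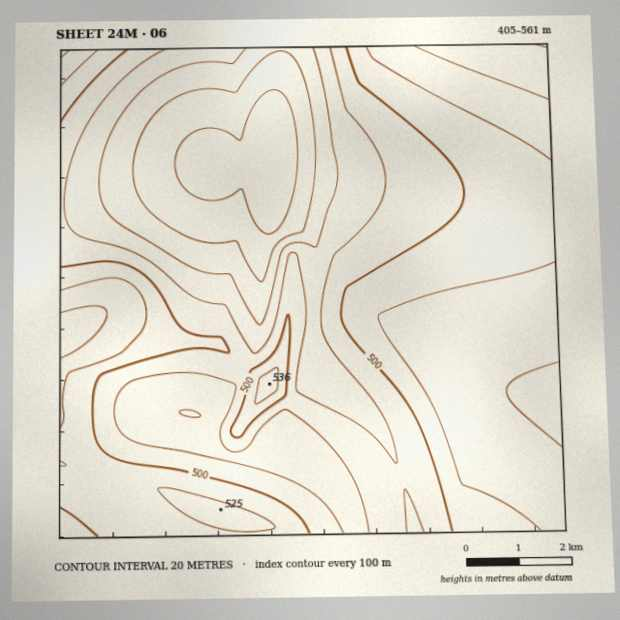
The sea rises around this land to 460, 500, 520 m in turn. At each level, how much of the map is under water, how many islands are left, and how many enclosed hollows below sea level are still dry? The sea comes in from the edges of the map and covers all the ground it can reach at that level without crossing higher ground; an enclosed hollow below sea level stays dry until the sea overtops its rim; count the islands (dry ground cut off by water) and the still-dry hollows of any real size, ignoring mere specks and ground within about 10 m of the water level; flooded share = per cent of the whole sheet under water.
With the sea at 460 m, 18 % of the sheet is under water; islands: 0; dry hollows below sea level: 0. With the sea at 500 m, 56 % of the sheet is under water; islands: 1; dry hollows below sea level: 0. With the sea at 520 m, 78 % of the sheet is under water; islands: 1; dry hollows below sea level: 0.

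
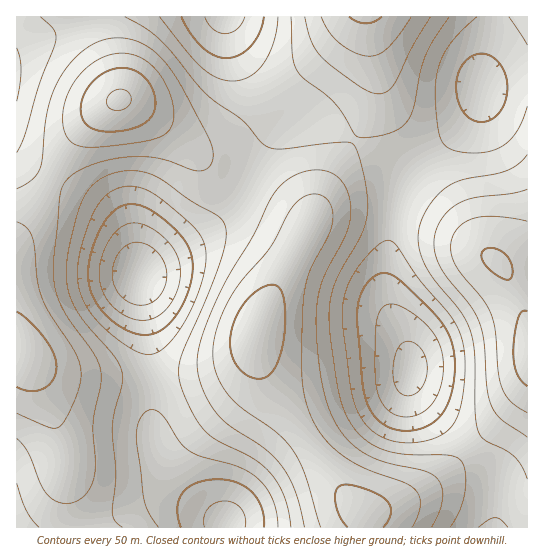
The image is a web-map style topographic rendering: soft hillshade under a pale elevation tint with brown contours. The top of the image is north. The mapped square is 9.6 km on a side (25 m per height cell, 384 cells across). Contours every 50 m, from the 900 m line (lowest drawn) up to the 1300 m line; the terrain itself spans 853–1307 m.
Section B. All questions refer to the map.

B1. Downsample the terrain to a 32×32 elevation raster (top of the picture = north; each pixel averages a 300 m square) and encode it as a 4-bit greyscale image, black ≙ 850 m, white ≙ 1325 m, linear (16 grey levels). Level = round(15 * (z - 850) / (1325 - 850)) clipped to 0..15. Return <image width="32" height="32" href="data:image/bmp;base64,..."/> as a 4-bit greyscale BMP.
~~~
<image width="32" height="32" href="data:image/bmp;base64,Qk12AgAAAAAAAHYAAAAoAAAAIAAAACAAAAABAAQAAAAAAAACAAATCwAAEwsAABAAAAAAAAAAAAAAABEREQAiIiIAMzMzAERERABVVVUAZmZmAHd3dwCIiIgAmZmZAKqqqgC7u7sAzMzMAN3d3QDu7u4A////AIiZmIdlQzM1eazd3MqYdmeJmZiHZUQzRXm83dzLqHd3iaqph2VURFaKvN3Mu6mHd5qrqYdmVVZnmszMuqqYh3iau6l2ZmZ3iavMupiIiIeIqrupdmZ3iZq7u6h2ZneIibu7qXZmeJqrvLqXVERXiZrMy6mHZ4mrvMy6hkMjRomrzcuph3eJq8zLqXUyEjWJvN3cuYd3irzdy6l1MhE1es3d3KmHd4q93duodTISNXrN3cuYdmaJvd3cqGUyIjWKzdy6hlRFeb3u3KhlMiNGis3MqXUyNGis3dyoZTM0V5vNy6hTIRJHm83cqGVERXmszMuXUxASRoq8zLl1VFeKvNzLl1MQEkaJq8y6hlVoq83cy5hTISNGeKvMy5dmeKvNzLuoZDI0VniavMuod3irzMy6qHVERWeImrzLqXd4mru7qql2VWeIiJmru6l3d4mqqpqph3d4mZmZmqqYd2d4iZmZqpmIiZqZmJmZmHd3d3eIiau6qqqqmYiIiIh3d3Zmd4mrzMy7qpmIh4iIiHdmVWd5rN3ty6mYh3d3iIiHZVVWeaze7tupiHd3eImZh2VEVnir3u7bmHd3d4iZqZdlRFZ4mr3dyodmZ3iJqqqYZURWd4mru6l2VVZ4mru6mHVVVneImqmXZERFeKu8y6l2VWZ4iImIdlQzRXirzcy6h2Zn"/>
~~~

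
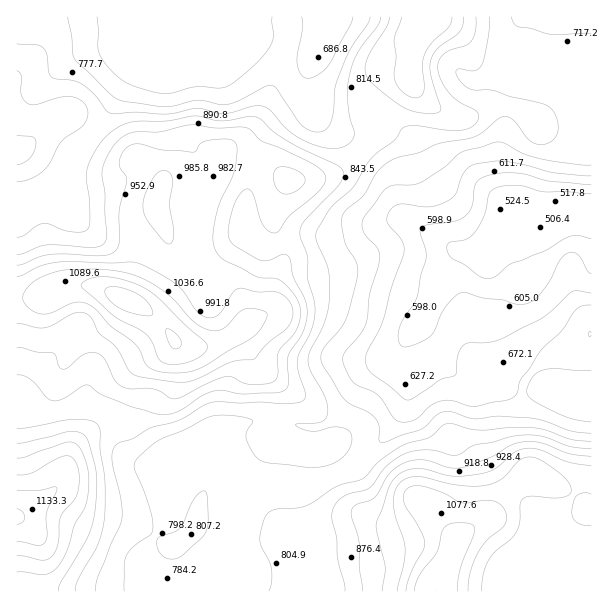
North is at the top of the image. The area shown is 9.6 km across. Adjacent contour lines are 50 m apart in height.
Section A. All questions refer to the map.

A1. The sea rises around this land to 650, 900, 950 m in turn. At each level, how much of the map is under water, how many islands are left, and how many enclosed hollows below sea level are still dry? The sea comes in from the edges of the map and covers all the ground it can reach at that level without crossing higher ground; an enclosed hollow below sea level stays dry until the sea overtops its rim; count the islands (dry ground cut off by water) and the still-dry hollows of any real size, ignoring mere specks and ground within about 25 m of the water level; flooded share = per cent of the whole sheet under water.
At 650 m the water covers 10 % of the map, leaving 0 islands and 0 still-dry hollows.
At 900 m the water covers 67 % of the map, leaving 0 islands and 0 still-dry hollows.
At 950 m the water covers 76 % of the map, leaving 0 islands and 0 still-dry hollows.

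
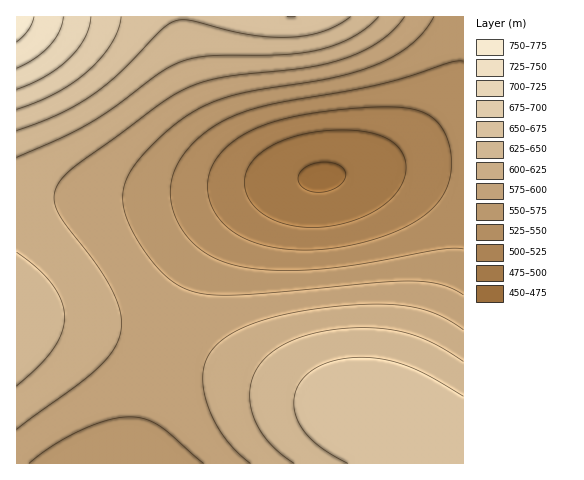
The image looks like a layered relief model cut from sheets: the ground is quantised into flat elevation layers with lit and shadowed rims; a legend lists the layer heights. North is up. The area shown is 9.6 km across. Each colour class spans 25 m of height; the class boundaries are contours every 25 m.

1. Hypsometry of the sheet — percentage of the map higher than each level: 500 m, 94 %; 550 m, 77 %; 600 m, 43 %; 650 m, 14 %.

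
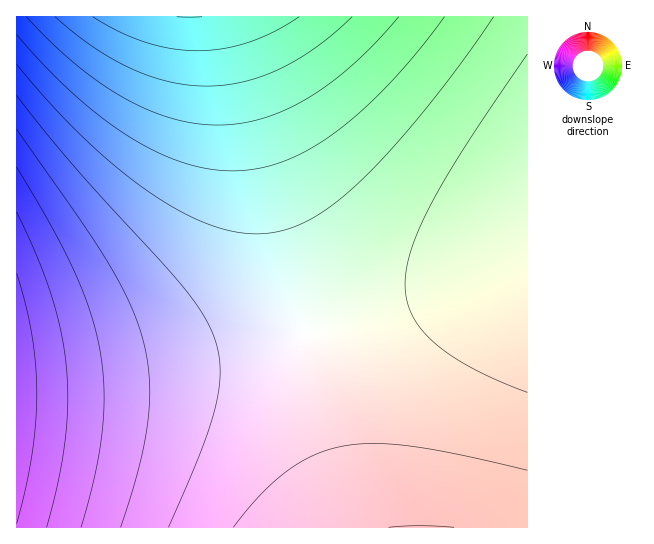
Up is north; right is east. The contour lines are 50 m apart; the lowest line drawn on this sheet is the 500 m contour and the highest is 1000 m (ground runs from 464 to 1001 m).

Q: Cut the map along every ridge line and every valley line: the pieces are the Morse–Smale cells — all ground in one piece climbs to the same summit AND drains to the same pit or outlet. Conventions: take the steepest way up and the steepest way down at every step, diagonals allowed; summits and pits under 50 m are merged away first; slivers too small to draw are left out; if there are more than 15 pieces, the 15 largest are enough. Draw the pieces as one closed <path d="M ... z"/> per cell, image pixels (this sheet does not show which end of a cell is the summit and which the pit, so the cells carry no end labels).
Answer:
<path d="M227 16l-211 1 1 359 69-4 79-9 89-16 51-13-53-225z"/><path d="M527 16l-299 1 78 318 121-35 101-38z"/><path d="M306 335l-79 17-62 11-79 9-69 4-1 151 339 1z"/><path d="M527 263l-100 37-74 23-46 11 33 139 17 55 171-1z"/>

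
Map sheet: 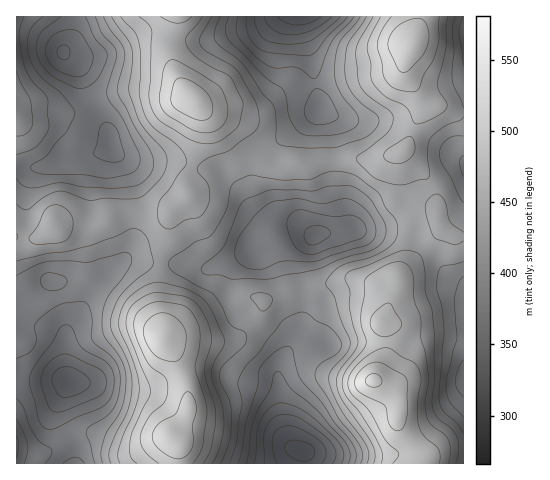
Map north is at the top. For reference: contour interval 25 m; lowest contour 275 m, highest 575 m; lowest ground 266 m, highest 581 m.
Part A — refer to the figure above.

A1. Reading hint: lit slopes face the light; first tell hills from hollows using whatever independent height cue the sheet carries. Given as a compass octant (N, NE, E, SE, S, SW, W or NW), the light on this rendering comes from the W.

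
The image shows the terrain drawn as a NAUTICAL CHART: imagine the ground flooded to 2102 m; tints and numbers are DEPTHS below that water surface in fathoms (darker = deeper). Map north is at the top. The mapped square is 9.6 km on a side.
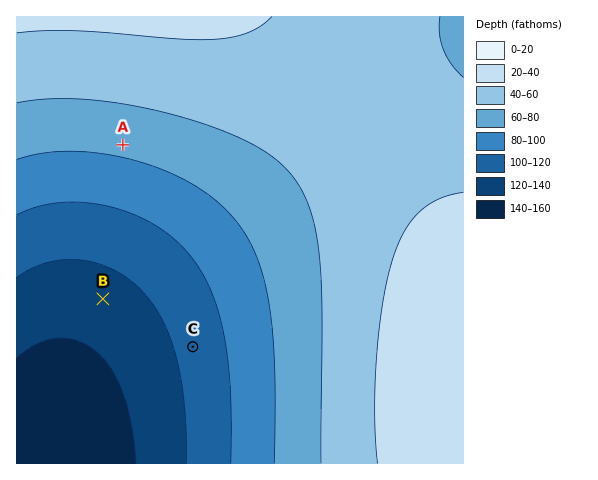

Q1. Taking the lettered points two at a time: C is lower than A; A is higher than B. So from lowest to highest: B C A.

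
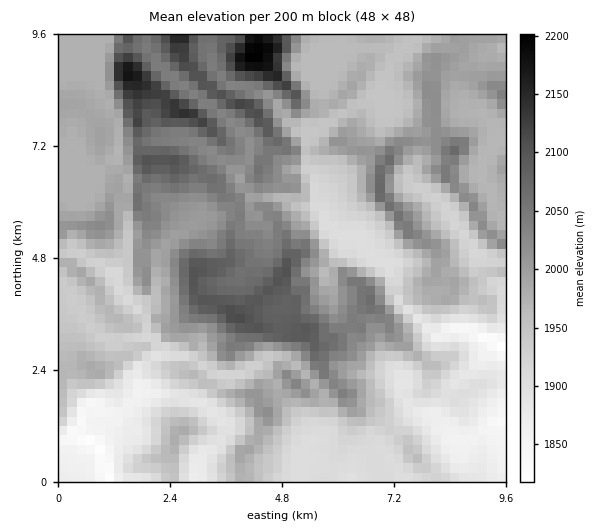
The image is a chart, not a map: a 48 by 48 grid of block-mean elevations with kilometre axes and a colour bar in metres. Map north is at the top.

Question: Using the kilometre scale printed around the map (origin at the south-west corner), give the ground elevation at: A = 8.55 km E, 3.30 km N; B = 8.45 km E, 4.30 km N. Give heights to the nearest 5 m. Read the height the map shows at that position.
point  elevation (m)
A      1835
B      1990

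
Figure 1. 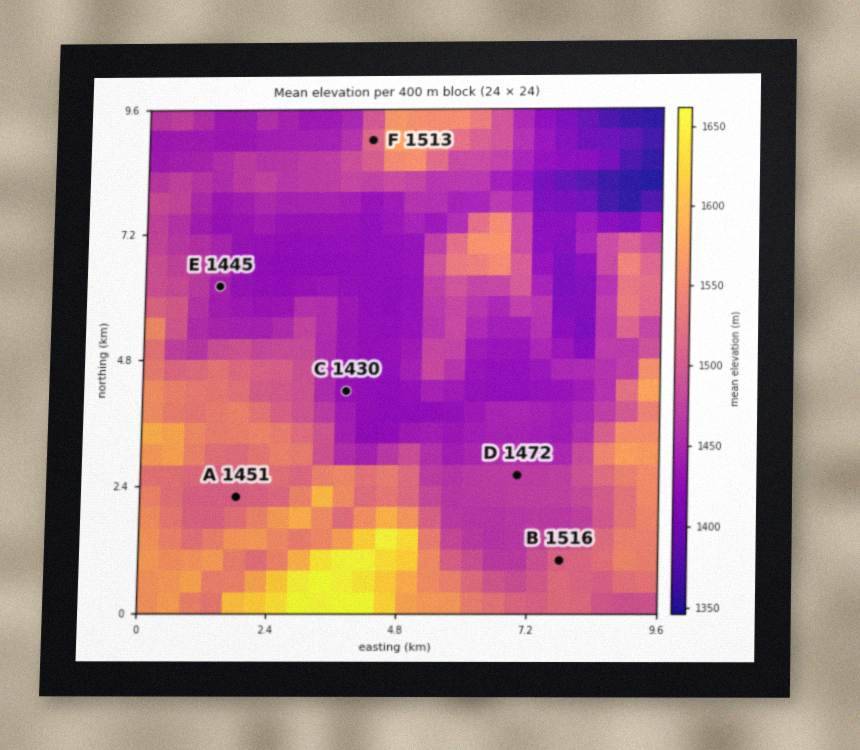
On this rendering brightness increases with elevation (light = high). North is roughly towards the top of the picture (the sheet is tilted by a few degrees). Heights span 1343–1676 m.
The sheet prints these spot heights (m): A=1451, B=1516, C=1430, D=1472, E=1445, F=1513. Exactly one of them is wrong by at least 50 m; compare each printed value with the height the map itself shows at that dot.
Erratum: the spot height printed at A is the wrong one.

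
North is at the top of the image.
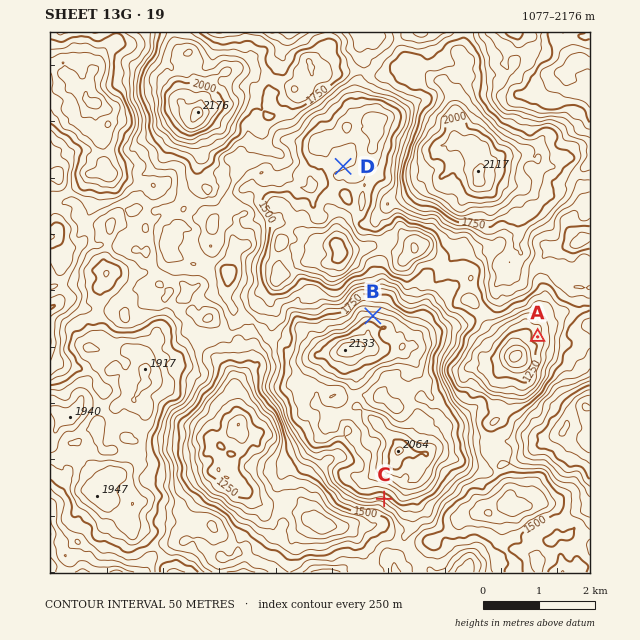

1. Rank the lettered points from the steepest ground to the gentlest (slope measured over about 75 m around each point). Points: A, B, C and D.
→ C B A D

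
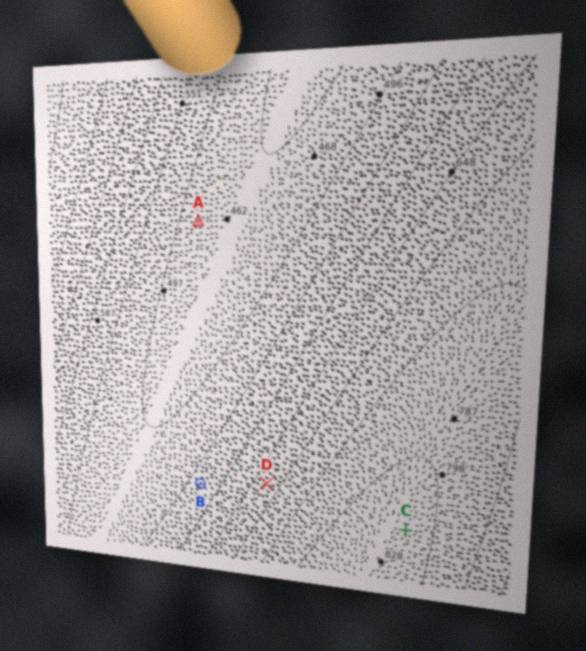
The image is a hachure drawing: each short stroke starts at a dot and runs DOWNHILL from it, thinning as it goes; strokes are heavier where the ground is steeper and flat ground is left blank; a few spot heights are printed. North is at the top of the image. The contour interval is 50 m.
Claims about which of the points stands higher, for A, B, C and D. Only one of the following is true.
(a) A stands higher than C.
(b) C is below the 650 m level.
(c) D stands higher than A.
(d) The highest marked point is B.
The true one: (c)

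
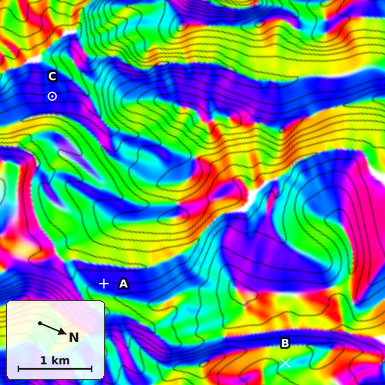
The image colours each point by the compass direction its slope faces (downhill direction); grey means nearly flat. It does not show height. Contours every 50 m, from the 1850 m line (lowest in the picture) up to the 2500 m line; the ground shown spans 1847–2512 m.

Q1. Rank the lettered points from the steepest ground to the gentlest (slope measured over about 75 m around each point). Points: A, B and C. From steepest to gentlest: C A B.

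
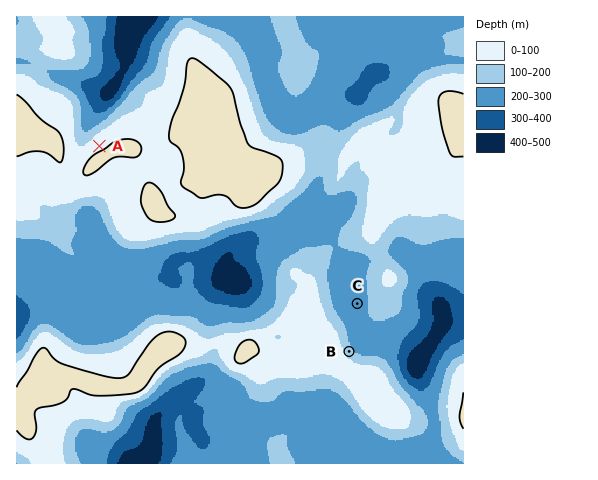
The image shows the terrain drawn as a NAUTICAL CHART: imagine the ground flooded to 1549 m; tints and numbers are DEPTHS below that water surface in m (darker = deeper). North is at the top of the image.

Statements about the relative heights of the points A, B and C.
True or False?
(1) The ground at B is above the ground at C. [True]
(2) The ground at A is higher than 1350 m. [True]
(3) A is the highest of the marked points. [True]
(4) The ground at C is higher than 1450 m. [False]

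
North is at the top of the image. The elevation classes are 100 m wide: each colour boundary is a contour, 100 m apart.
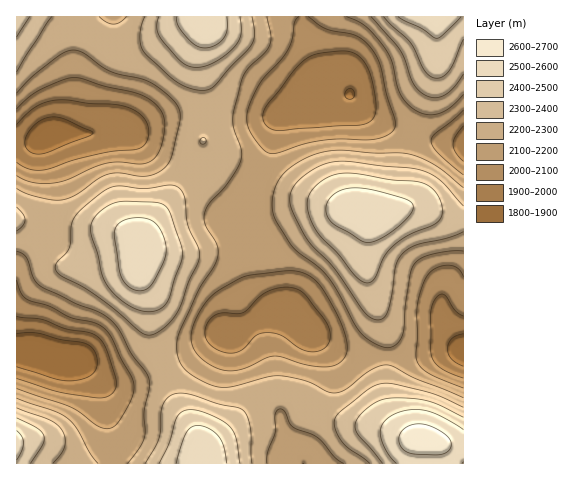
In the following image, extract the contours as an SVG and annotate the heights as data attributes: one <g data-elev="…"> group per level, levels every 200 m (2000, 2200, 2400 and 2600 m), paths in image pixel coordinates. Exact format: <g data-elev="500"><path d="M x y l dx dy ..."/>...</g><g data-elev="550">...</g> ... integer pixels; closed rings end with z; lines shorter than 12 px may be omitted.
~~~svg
<g data-elev="2000"><path d="M463 378l-21-9-6-5-4-6-1-8-1-34 3-13 5-7 6-2 11 17 8 5"/><path d="M225 353l-11-5-7-8-2-10 5-10 4-4 6-3 23 0 20-19 15-6 15 0 11 5 21 27 5 12 0 7-2 5-5 5-6 2-13-1-23-15-14-2-11 3-11 11-6 4-7 2z"/><path d="M17 316l25 3 22 9 24 4 8 3 6 6 4 8 9 27 1 8-1 6-4 4-6 3-7 1-39-6-42-14"/><path d="M463 161l-8-9-2-8 3-8 7-10"/><path d="M273 130l-6-3-3-5-1-6 1-6 29-39 12-11 13-6 26-3 12 3 8 8 7 15 5 25-1 13-5 6-13 4-76 6z"/><path d="M17 124l11-12 11-7 13-4 14-1 23 3 27 2 13 3 9 4 6 6 3 6 2 8-4 12-8 5-38 5-24 6-33 10-13-1-12-7"/></g><g data-elev="2200"><path d="M98 463l-8-10-13-25-9-9-13-8-38-13"/><path d="M267 463l1-11 7-20 0-18 2-3 3-2 5 3 7 14 26 12 17 20 9 5"/><path d="M463 398l-47-19-21-12-7-2-7 1-9 3-26 20-12 4-7-2-21-10-26-5-13 1-36 10-14 0-10-4-14-7-7-6-6-7-3-14 2-15 19-43 16-25 4-10-1-12-12-21 0-10 4-10 20-21 12-21 0-10-7-24-1-14 11-39 6-8 15-14 5-7 1-10-4-18"/><path d="M17 251l5 2 4 4 7 21 7 8 36 18 23 8 13 9 8 11 12 23 15 20 3 10-6 27 1 25-5 10-12 16"/><path d="M463 188l-26-22-25-11-12-2-25 0-42-2-24 6-22 14-7 7-4 8-4 18 3 16 16 25 7 7 21 15 9 10 33 56 10 8 13 6 6 0 5-1 4-5 3-6 8-59 5-13 8-6 10-3 18-3 12 0"/><path d="M17 93l16-17 24-19 11-6 8-1 8 3 27 18 32 8 11 6 21 17 4 7 1 7-9 43-6 9-10 6-12 2-23-3-11 1-11 5-23 16-14 5-9 0-17-4-18-8"/><path d="M127 17l-7 5-7 2-7-2-7-5"/><path d="M346 17l19 9 18 20 9 15 8 33 6 9 8 7 12 4 13-1 12-6 12-13"/></g><g data-elev="2400"><path d="M30 463l13-18 1-10-6-7-21-10"/><path d="M240 463l-4-24-6-12-7-6-12-6-11-4-10-1-8 2-5 5-8 27-10 19"/><path d="M463 417l-25-13-18-5-29-1-8 1-8 4-15 13-4 5-1 6 4 8 24 28"/><path d="M141 311l7 1 8-1 6-4 5-5 15-42 0-11-12-35-5-9-11-3-36 0-12 5-10 9-5 9 0 10 7 20 4 19 5 11 16 16z"/><path d="M365 283l5-1 4-3 11-23 10-12 15-10 24-10 6-5 2-8-1-9-5-9-6-7-13-4-25-2-32-6-16-1-9 2-9 3-9 7-6 7-3 7-1 8 3 10 5 12 7 9 17 17 16 20z"/><path d="M17 37l13-20"/><path d="M159 17l-2 11 5 12 20 23 7 3 7 1 10-1 9-4 10-7 10-9 6-12-1-17"/><path d="M384 17l26 25 14 28 4 5 6 3 8-1 7-7 14-31"/></g><g data-elev="2600"><path d="M415 454l22 1 7-1 6-6 1-7-7-8-13-7-11-2-9 1-10 7-2 9 5 9z"/></g>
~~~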